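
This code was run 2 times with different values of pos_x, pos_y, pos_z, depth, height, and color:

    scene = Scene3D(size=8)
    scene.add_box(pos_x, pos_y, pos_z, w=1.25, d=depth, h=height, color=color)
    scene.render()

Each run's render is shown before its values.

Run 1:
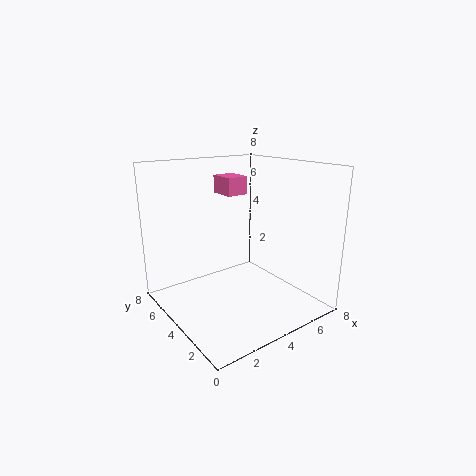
pos_x = 3.75
pos_y = 4.5
pos_z = 6.25
depth = 1.5
height = 1
color = 'hotpink'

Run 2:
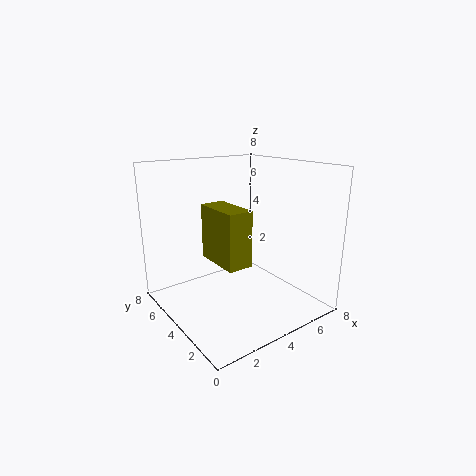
pos_x = 1.75
pos_y = 1.5
pos_z = 3.5
depth = 2.5
height = 2.75
color = 'olive'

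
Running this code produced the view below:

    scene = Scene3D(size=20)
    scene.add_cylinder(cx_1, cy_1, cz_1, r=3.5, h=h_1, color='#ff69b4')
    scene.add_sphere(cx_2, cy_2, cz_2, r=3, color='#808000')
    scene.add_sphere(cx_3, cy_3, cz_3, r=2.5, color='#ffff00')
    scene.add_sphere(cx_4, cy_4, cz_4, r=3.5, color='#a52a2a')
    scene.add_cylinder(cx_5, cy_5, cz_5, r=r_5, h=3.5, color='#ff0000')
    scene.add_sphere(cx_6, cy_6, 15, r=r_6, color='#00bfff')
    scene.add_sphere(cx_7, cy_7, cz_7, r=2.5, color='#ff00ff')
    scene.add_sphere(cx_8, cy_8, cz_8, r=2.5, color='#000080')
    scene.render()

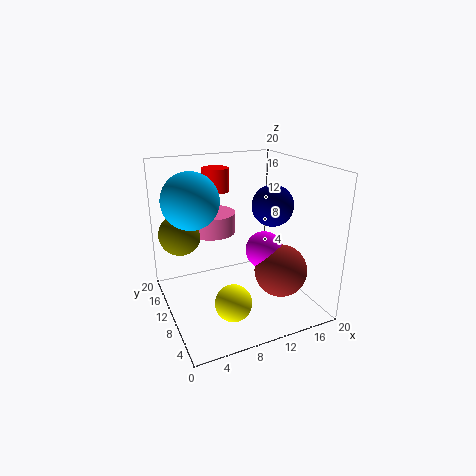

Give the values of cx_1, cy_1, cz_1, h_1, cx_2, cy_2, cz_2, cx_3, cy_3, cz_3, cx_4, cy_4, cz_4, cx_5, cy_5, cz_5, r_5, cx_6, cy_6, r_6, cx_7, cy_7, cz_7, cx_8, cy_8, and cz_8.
cx_1 = 8
cy_1 = 15
cz_1 = 9.5
h_1 = 3
cx_2 = 3
cy_2 = 14.5
cz_2 = 10
cx_3 = 7.5
cy_3 = 6
cz_3 = 2.5
cx_4 = 14
cy_4 = 5
cz_4 = 6.5
cx_5 = 9.5
cy_5 = 17
cz_5 = 15
r_5 = 2
cx_6 = 4.5
cy_6 = 13.5
r_6 = 4
cx_7 = 12.5
cy_7 = 7
cz_7 = 9
cx_8 = 12
cy_8 = 4.5
cz_8 = 16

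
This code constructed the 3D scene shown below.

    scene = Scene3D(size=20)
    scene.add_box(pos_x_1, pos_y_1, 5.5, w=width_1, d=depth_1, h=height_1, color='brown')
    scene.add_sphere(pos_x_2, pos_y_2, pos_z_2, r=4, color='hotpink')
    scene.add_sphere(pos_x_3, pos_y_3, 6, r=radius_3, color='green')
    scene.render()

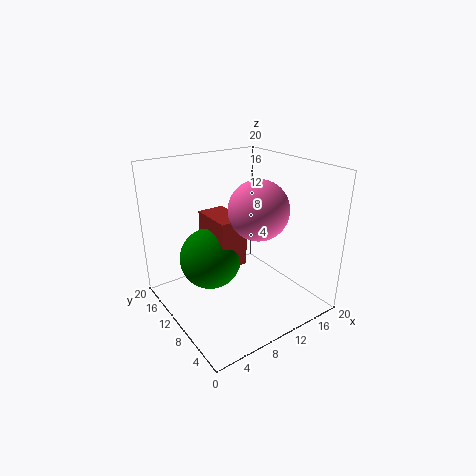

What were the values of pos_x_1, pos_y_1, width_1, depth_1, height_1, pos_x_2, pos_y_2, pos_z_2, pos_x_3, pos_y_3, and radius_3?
pos_x_1 = 7.5, pos_y_1 = 10, width_1 = 4, depth_1 = 6.5, height_1 = 7, pos_x_2 = 11.5, pos_y_2 = 7.5, pos_z_2 = 14.5, pos_x_3 = 7.5, pos_y_3 = 13.5, radius_3 = 4.5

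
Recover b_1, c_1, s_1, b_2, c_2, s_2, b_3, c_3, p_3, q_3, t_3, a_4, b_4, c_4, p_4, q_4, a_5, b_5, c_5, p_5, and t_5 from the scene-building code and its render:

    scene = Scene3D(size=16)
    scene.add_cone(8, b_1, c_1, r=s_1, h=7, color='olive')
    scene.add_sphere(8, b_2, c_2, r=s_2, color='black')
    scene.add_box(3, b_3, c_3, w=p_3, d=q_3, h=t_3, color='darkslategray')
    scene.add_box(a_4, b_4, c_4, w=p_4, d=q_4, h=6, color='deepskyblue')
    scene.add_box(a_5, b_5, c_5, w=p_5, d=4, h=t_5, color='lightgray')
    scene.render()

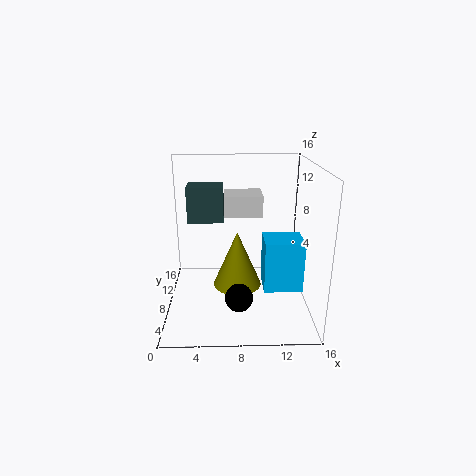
b_1 = 11; c_1 = 0.5; s_1 = 3; b_2 = 4.5; c_2 = 2.5; s_2 = 1.5; b_3 = 4.5; c_3 = 11; p_3 = 3.5; q_3 = 2.5; t_3 = 3.5; a_4 = 11; b_4 = 7; c_4 = 1.5; p_4 = 4.5; q_4 = 4; a_5 = 6.5; b_5 = 10.5; c_5 = 9.5; p_5 = 4.5; t_5 = 2.5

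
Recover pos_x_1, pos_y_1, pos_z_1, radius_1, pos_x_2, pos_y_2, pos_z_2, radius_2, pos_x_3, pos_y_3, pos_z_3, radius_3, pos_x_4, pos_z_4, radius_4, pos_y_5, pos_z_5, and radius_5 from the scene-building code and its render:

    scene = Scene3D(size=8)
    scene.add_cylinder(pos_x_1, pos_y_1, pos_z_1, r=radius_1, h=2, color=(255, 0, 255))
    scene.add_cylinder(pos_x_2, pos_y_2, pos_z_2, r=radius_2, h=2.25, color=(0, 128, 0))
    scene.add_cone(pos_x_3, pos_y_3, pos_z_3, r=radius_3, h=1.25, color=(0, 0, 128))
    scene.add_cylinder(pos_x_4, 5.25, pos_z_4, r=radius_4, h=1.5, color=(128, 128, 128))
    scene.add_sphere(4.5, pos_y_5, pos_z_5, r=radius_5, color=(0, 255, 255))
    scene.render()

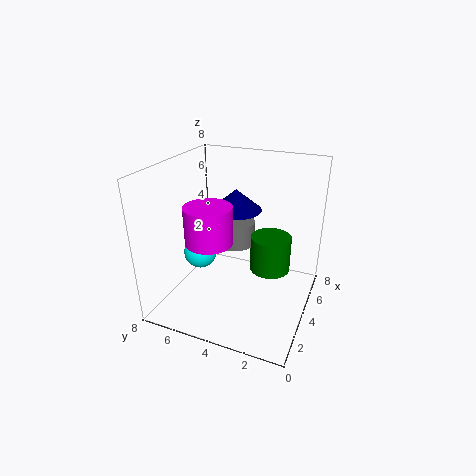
pos_x_1 = 2.5, pos_y_1 = 5, pos_z_1 = 4.25, radius_1 = 1.25, pos_x_2 = 6.25, pos_y_2 = 2.75, pos_z_2 = 1, radius_2 = 1.25, pos_x_3 = 5.5, pos_y_3 = 4.75, pos_z_3 = 5, radius_3 = 1.5, pos_x_4 = 6.5, pos_z_4 = 2.25, radius_4 = 1.25, pos_y_5 = 6.75, pos_z_5 = 2.25, radius_5 = 1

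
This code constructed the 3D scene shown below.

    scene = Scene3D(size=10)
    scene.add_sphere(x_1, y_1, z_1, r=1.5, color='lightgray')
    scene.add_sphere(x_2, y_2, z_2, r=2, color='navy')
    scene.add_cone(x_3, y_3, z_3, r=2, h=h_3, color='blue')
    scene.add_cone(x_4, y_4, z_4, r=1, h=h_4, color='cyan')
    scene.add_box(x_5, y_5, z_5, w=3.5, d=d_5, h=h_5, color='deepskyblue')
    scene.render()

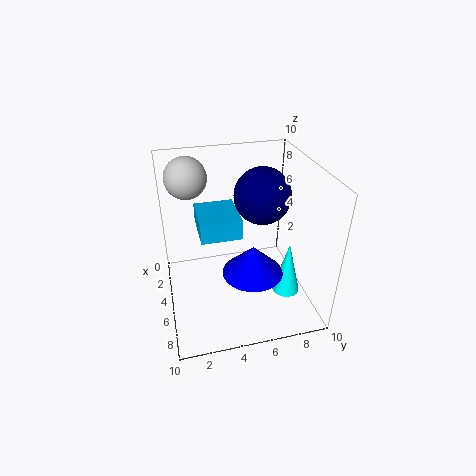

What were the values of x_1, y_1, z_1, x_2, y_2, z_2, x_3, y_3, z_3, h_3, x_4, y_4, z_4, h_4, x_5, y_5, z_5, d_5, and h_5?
x_1 = 2, y_1 = 2, z_1 = 8.5, x_2 = 4, y_2 = 7, z_2 = 7.5, x_3 = 7, y_3 = 5.5, z_3 = 3.5, h_3 = 2, x_4 = 6, y_4 = 8.5, z_4 = 0.5, h_4 = 4, x_5 = 1, y_5 = 2.5, z_5 = 4.5, d_5 = 3, h_5 = 1.5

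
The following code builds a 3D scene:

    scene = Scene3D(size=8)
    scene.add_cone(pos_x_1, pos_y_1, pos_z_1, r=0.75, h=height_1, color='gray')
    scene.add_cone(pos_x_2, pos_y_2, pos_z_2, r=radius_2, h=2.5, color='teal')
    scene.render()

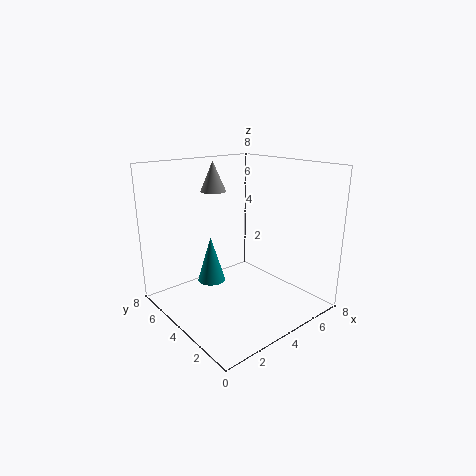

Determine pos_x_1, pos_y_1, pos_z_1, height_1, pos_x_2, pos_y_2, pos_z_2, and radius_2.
pos_x_1 = 4
pos_y_1 = 6.25
pos_z_1 = 6.25
height_1 = 1.75
pos_x_2 = 2.5
pos_y_2 = 4.5
pos_z_2 = 1.75
radius_2 = 0.75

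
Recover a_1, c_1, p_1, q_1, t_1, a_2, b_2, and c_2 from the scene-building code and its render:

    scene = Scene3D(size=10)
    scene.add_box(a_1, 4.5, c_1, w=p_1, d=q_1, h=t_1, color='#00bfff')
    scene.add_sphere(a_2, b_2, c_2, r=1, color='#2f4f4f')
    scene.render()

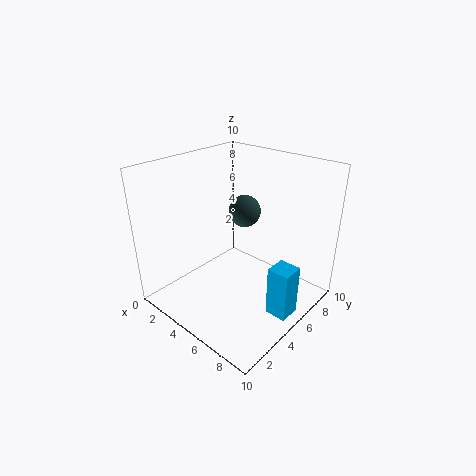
a_1 = 8, c_1 = 0.5, p_1 = 1.5, q_1 = 1.5, t_1 = 3.5, a_2 = 6, b_2 = 4.5, c_2 = 7.5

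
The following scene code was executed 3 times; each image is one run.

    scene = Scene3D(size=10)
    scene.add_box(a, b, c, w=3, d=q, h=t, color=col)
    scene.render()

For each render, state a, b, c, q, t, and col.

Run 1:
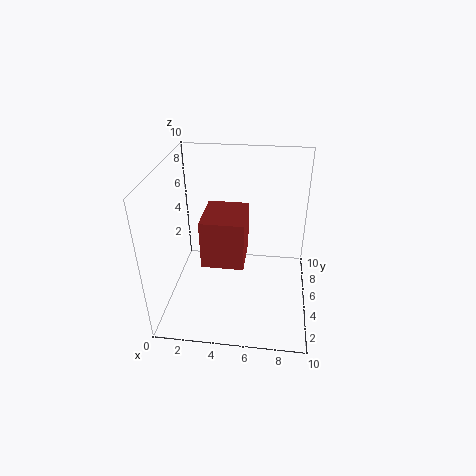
a = 2.5, b = 4, c = 3, q = 3.5, t = 3.5, col = 'brown'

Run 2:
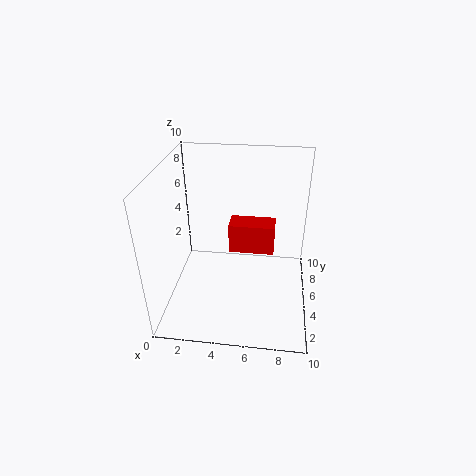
a = 4.5, b = 4, c = 4.5, q = 1.5, t = 2, col = 'red'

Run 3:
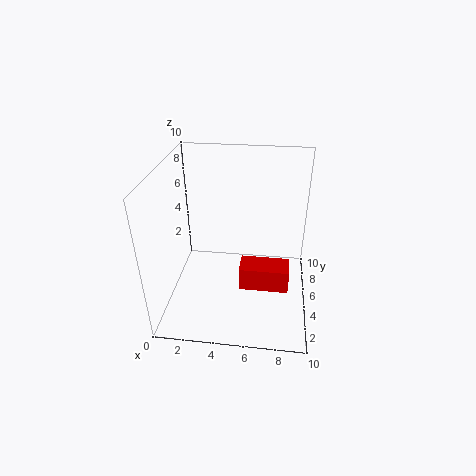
a = 5.5, b = 1.5, c = 3.5, q = 1.5, t = 1.5, col = 'red'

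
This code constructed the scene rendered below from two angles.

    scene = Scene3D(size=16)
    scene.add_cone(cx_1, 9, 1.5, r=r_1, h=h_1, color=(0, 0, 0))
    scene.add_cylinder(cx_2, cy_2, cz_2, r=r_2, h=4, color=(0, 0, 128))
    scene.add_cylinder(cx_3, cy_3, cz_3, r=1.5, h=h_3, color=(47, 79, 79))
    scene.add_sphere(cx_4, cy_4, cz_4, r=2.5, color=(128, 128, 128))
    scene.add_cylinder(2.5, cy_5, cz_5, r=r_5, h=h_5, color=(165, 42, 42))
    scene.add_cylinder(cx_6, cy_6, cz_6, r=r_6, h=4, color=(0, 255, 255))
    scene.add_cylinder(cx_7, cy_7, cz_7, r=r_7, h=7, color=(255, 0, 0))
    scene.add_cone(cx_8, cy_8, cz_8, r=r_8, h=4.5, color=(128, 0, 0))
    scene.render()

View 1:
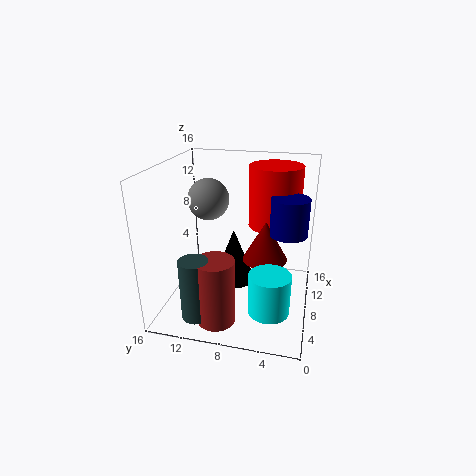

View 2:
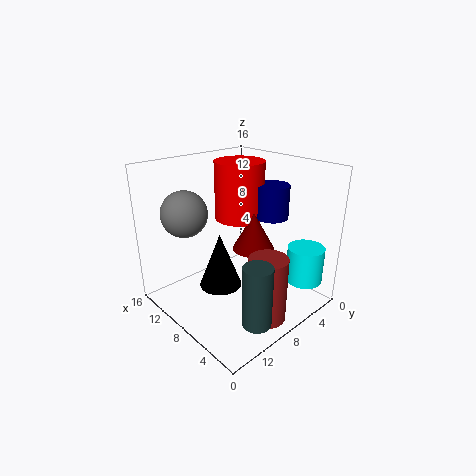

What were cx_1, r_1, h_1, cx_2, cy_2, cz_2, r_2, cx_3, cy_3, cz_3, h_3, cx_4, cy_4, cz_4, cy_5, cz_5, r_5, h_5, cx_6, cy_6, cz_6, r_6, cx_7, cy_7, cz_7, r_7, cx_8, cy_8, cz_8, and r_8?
cx_1 = 10; r_1 = 2.5; h_1 = 6.5; cx_2 = 8; cy_2 = 2.5; cz_2 = 9; r_2 = 2; cx_3 = 2; cy_3 = 11; cz_3 = 1.5; h_3 = 6.5; cx_4 = 11.5; cy_4 = 12.5; cz_4 = 11; cy_5 = 9; cz_5 = 1; r_5 = 2; h_5 = 7; cx_6 = 2; cy_6 = 3.5; cz_6 = 3.5; r_6 = 2; cx_7 = 11.5; cy_7 = 4.5; cz_7 = 8.5; r_7 = 3; cx_8 = 8.5; cy_8 = 5; cz_8 = 5.5; r_8 = 2.5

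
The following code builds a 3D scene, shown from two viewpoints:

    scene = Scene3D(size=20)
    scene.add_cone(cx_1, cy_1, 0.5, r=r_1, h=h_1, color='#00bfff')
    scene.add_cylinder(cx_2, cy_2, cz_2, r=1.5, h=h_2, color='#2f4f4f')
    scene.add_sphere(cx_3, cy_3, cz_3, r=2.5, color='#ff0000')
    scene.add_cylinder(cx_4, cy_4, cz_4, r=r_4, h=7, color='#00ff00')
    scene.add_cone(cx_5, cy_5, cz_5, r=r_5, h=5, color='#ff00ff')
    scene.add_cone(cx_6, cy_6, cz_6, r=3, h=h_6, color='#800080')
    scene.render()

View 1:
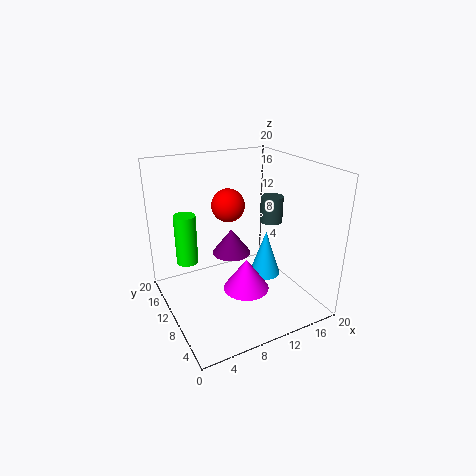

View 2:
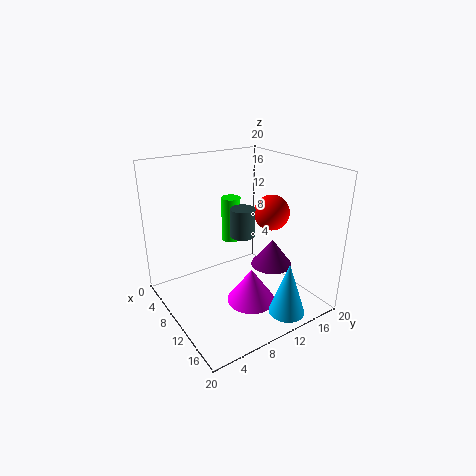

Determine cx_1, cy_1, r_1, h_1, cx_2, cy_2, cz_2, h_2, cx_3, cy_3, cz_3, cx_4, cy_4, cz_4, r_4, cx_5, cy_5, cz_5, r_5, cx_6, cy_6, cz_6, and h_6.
cx_1 = 17, cy_1 = 13.5, r_1 = 2.5, h_1 = 7.5, cx_2 = 14, cy_2 = 8, cz_2 = 12.5, h_2 = 3.5, cx_3 = 11, cy_3 = 15, cz_3 = 13, cx_4 = 3.5, cy_4 = 13, cz_4 = 6.5, r_4 = 1.5, cx_5 = 12, cy_5 = 11, cz_5 = 0.5, r_5 = 3.5, cx_6 = 11.5, cy_6 = 15, cz_6 = 5, h_6 = 4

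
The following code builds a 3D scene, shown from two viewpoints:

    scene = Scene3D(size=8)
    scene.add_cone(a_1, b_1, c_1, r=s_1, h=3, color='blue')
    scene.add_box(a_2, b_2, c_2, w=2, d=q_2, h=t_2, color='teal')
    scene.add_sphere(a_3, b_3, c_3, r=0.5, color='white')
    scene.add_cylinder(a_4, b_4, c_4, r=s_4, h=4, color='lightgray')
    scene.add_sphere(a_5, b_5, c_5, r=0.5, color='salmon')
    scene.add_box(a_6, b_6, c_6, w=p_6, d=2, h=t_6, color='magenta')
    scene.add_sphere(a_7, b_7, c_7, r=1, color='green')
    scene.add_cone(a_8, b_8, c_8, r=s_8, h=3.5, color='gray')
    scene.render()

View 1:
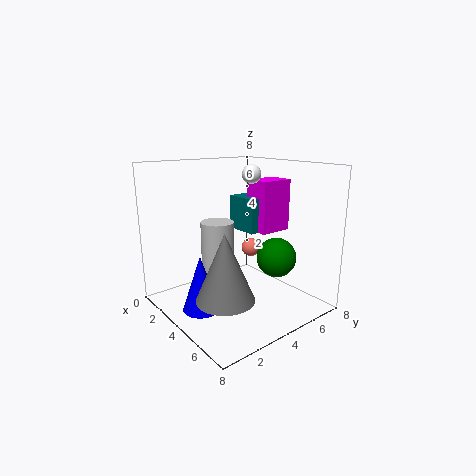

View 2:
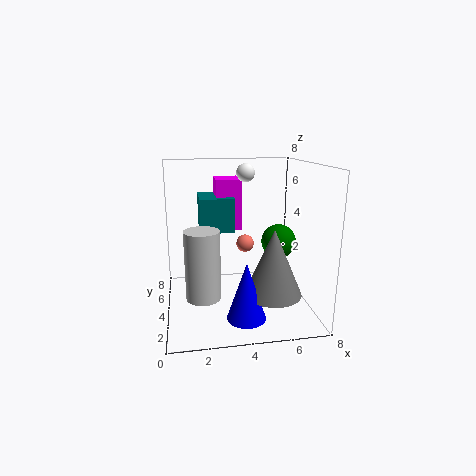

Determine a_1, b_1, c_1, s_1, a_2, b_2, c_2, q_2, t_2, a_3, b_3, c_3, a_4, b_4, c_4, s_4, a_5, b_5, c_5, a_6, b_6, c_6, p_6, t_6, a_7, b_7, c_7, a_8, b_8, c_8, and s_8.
a_1 = 4, b_1 = 1.5, c_1 = 0.5, s_1 = 1, a_2 = 2, b_2 = 5, c_2 = 4, q_2 = 2.5, t_2 = 2, a_3 = 4.5, b_3 = 4.5, c_3 = 7.5, a_4 = 2, b_4 = 4, c_4 = 0.5, s_4 = 1, a_5 = 4.5, b_5 = 4.5, c_5 = 3.5, a_6 = 3, b_6 = 5.5, c_6 = 4, p_6 = 1.5, t_6 = 3, a_7 = 6.5, b_7 = 4.5, c_7 = 3.5, a_8 = 5.5, b_8 = 2, c_8 = 1.5, s_8 = 1.5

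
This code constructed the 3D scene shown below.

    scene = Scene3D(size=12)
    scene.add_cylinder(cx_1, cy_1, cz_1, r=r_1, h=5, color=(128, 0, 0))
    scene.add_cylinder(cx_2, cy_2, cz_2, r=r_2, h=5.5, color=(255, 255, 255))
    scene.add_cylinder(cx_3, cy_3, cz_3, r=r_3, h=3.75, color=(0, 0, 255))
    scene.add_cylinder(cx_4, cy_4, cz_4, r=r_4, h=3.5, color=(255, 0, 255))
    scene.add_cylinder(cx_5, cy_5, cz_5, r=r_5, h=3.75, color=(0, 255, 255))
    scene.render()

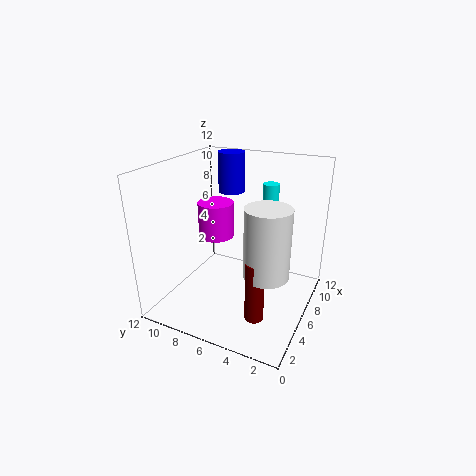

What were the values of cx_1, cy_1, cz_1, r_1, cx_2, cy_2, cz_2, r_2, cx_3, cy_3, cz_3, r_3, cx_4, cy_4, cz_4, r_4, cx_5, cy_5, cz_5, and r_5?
cx_1 = 3.25; cy_1 = 3.25; cz_1 = 0.75; r_1 = 0.75; cx_2 = 4.25; cy_2 = 2.75; cz_2 = 4.25; r_2 = 1.75; cx_3 = 10.75; cy_3 = 9; cz_3 = 8.25; r_3 = 1.25; cx_4 = 9.75; cy_4 = 10.25; cz_4 = 3.75; r_4 = 1.75; cx_5 = 10.75; cy_5 = 5; cz_5 = 5.75; r_5 = 0.75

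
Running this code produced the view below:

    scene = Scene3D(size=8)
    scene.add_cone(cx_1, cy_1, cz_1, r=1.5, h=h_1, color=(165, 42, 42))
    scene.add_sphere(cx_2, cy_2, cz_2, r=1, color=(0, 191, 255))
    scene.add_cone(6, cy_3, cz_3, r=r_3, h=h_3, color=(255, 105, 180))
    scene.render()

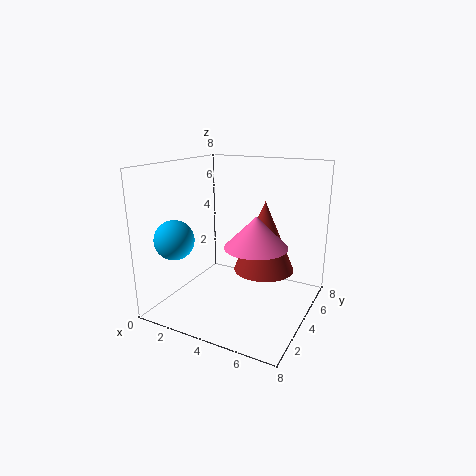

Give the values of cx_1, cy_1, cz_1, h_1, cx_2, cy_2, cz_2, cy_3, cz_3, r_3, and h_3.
cx_1 = 6, cy_1 = 3, cz_1 = 3, h_1 = 3.5, cx_2 = 2, cy_2 = 1, cz_2 = 4.5, cy_3 = 2, cz_3 = 4.5, r_3 = 1.5, h_3 = 1.5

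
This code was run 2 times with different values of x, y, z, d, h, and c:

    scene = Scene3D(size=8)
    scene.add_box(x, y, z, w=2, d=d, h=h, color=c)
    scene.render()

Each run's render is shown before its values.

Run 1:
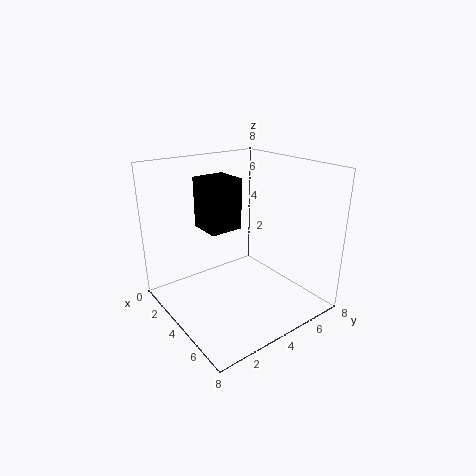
x = 1
y = 3
z = 4
d = 2
h = 3
c = 'black'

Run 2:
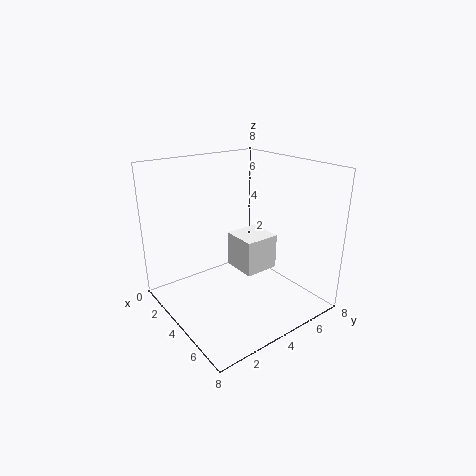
x = 3
y = 4
z = 2
d = 2
h = 2
c = 'white'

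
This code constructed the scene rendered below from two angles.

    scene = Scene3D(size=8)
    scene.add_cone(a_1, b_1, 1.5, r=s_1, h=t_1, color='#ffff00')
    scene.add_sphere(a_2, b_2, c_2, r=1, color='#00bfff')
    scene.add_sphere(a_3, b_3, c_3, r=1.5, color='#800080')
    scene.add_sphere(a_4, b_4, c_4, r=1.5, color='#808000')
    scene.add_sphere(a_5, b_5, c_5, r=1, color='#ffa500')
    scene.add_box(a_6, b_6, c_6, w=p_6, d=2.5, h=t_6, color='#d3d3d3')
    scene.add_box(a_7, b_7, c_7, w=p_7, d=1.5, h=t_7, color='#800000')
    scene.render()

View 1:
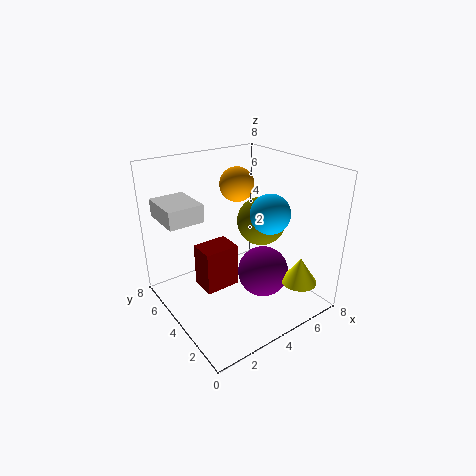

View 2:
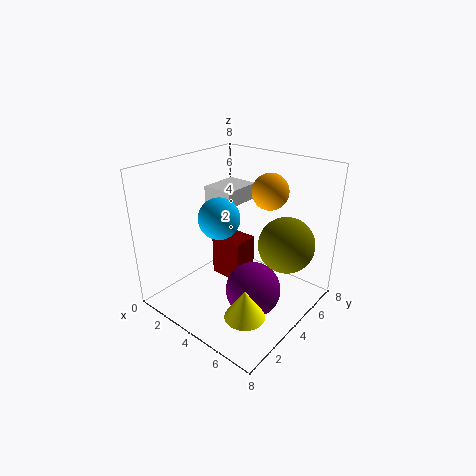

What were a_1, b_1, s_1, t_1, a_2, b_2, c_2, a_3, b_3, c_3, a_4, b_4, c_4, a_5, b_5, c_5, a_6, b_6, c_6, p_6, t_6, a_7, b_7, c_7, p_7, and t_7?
a_1 = 6.5, b_1 = 1.5, s_1 = 1, t_1 = 1.5, a_2 = 4.5, b_2 = 2, c_2 = 6, a_3 = 5.5, b_3 = 3.5, c_3 = 1.5, a_4 = 6.5, b_4 = 5, c_4 = 4, a_5 = 5, b_5 = 5.5, c_5 = 6.5, a_6 = 0.5, b_6 = 5, c_6 = 5, p_6 = 2, t_6 = 1, a_7 = 2, b_7 = 4, c_7 = 1, p_7 = 2, t_7 = 2.5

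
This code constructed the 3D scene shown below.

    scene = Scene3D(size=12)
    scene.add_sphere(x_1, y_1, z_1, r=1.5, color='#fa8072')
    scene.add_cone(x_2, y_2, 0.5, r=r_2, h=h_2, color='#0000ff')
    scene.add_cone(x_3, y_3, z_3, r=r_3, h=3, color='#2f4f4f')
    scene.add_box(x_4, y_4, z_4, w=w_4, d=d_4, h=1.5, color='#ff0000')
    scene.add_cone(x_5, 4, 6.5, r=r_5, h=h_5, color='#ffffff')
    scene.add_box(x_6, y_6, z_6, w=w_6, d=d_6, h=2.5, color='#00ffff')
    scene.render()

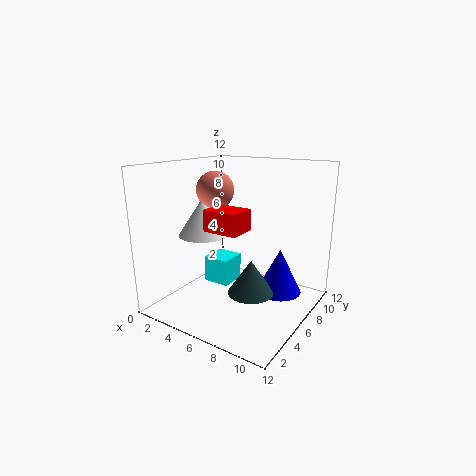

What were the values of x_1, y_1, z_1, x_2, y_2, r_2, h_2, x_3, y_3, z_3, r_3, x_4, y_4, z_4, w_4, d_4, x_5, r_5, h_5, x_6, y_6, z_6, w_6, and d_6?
x_1 = 4.5; y_1 = 5; z_1 = 10; x_2 = 8.5; y_2 = 9; r_2 = 2; h_2 = 4; x_3 = 7; y_3 = 6.5; z_3 = 1; r_3 = 2; x_4 = 6.5; y_4 = 1; z_4 = 8; w_4 = 2.5; d_4 = 2; x_5 = 4; r_5 = 2; h_5 = 3; x_6 = 1.5; y_6 = 7; z_6 = 0.5; w_6 = 2.5; d_6 = 2.5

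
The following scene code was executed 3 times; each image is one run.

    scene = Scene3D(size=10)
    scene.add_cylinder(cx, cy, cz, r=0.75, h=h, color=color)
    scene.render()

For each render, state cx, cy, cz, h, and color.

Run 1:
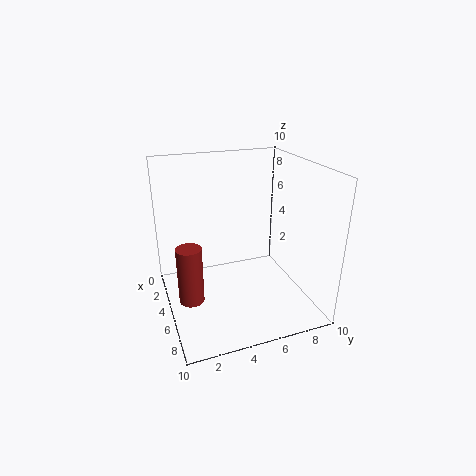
cx = 7.75
cy = 1
cz = 2.75
h = 3.5
color = 'brown'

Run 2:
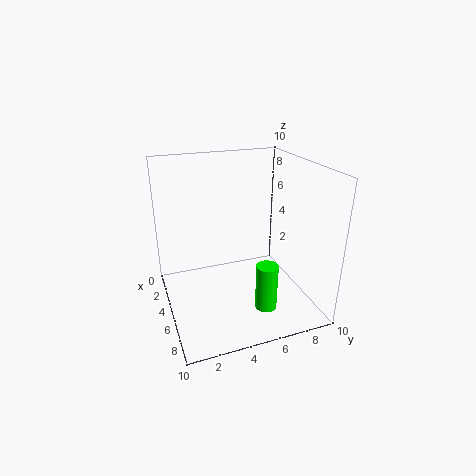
cx = 7.25
cy = 6.25
cz = 0.5
h = 3.25
color = 'lime'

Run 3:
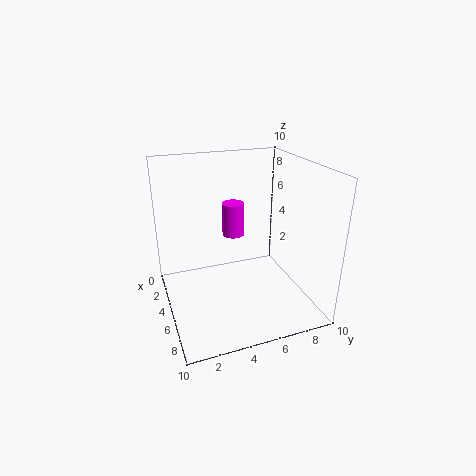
cx = 4.75
cy = 4.75
cz = 5.25
h = 2.25
color = 'magenta'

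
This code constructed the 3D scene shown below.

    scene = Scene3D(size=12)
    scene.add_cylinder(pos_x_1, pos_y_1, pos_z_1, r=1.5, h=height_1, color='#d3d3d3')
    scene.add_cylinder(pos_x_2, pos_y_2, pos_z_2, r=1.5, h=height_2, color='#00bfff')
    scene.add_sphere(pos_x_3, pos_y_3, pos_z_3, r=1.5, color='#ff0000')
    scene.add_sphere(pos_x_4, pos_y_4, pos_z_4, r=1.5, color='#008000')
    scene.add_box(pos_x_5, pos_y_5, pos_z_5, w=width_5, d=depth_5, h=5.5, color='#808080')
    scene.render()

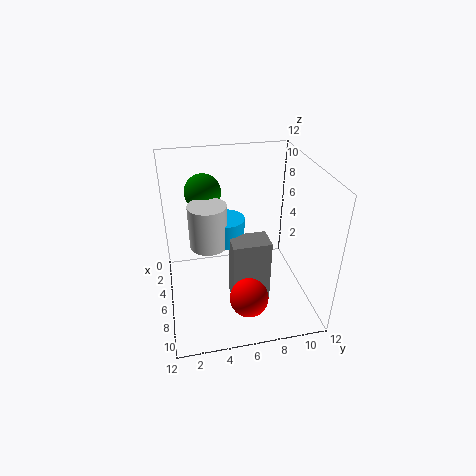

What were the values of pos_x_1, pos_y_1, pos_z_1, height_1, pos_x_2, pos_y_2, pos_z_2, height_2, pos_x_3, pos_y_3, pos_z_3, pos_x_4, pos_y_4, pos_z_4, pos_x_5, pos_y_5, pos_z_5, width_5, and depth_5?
pos_x_1 = 6.5, pos_y_1 = 3.5, pos_z_1 = 6, height_1 = 3.5, pos_x_2 = 6, pos_y_2 = 5, pos_z_2 = 6, height_2 = 2, pos_x_3 = 10, pos_y_3 = 6, pos_z_3 = 3, pos_x_4 = 4, pos_y_4 = 3.5, pos_z_4 = 9.5, pos_x_5 = 7, pos_y_5 = 5, pos_z_5 = 1.5, width_5 = 2, depth_5 = 3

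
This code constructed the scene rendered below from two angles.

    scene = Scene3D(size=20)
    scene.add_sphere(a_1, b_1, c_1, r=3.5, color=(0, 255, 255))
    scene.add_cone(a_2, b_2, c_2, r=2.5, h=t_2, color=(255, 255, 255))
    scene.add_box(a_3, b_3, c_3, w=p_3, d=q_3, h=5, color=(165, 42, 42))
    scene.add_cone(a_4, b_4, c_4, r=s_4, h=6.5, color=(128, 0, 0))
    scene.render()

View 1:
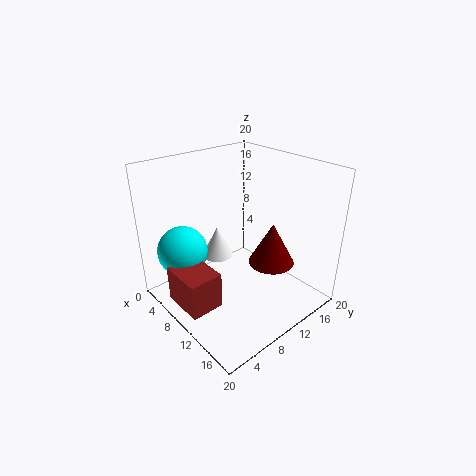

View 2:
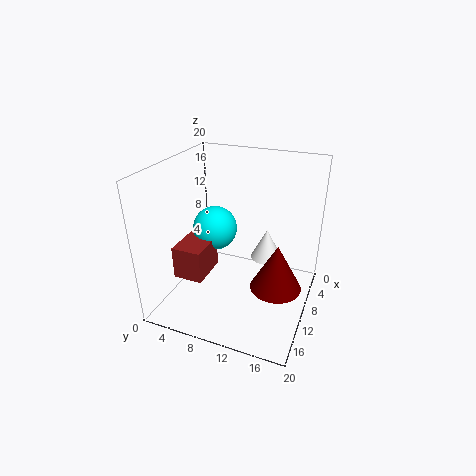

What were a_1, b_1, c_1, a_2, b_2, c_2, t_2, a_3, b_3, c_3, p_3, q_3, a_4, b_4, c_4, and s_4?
a_1 = 5; b_1 = 4; c_1 = 8; a_2 = 2.5; b_2 = 12; c_2 = 3; t_2 = 5; a_3 = 6.5; b_3 = 0.5; c_3 = 2.5; p_3 = 6; q_3 = 4.5; a_4 = 11; b_4 = 16; c_4 = 4; s_4 = 3.5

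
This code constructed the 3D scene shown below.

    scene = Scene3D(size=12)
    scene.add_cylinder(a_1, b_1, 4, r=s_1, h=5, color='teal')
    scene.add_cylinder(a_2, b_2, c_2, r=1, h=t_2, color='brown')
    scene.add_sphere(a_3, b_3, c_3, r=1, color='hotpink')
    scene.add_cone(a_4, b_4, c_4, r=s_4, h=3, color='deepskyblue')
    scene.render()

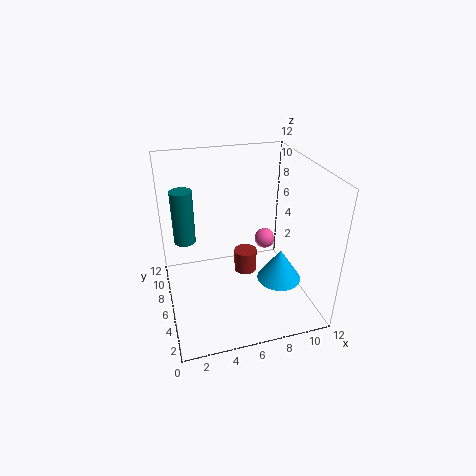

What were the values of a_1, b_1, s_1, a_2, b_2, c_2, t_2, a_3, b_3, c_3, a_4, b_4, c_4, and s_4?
a_1 = 2; b_1 = 10; s_1 = 1; a_2 = 7; b_2 = 7; c_2 = 2; t_2 = 2; a_3 = 10; b_3 = 10; c_3 = 3; a_4 = 10; b_4 = 6; c_4 = 1; s_4 = 2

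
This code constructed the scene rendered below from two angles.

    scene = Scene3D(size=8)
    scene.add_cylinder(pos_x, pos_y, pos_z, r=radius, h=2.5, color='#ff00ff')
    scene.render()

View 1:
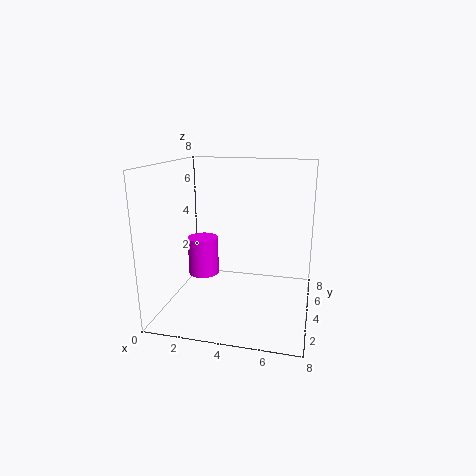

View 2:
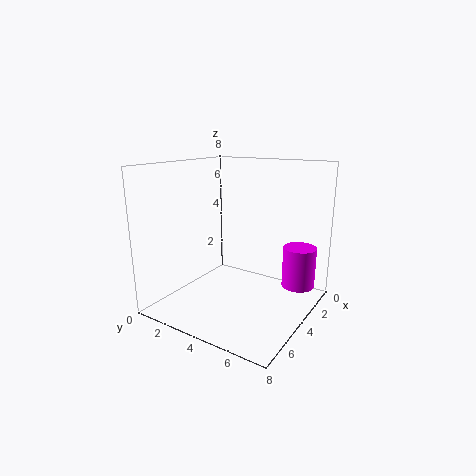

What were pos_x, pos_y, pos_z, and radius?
pos_x = 1; pos_y = 6.5; pos_z = 0.5; radius = 1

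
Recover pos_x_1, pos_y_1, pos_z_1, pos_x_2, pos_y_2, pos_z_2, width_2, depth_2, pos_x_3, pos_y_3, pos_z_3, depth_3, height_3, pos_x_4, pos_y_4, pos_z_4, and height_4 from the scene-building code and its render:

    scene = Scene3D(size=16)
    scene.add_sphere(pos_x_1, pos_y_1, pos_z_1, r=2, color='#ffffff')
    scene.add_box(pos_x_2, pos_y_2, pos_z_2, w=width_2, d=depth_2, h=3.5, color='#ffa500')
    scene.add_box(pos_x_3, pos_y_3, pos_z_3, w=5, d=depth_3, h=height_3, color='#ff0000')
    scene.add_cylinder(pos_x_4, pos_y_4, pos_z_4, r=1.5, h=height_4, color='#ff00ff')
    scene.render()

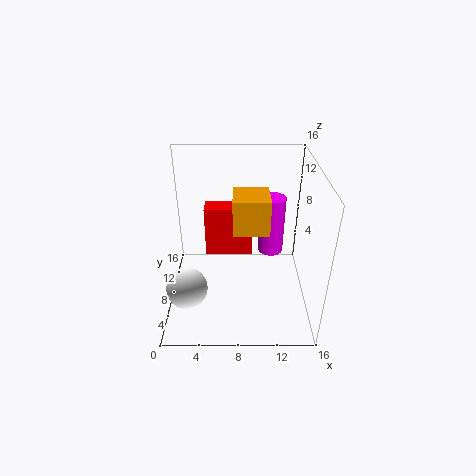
pos_x_1 = 3
pos_y_1 = 2
pos_z_1 = 6
pos_x_2 = 7.5
pos_y_2 = 3.5
pos_z_2 = 11
width_2 = 3.5
depth_2 = 3.5
pos_x_3 = 4.5
pos_y_3 = 7
pos_z_3 = 6.5
depth_3 = 2
height_3 = 5.5
pos_x_4 = 12
pos_y_4 = 11
pos_z_4 = 4.5
height_4 = 7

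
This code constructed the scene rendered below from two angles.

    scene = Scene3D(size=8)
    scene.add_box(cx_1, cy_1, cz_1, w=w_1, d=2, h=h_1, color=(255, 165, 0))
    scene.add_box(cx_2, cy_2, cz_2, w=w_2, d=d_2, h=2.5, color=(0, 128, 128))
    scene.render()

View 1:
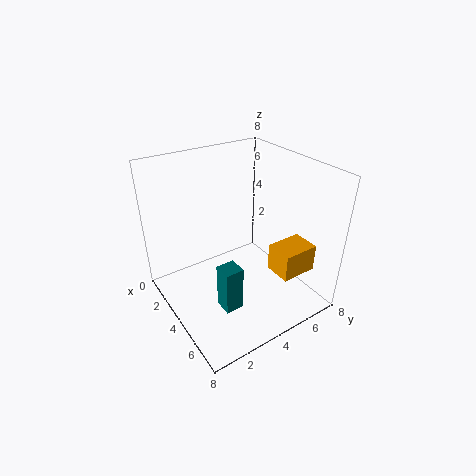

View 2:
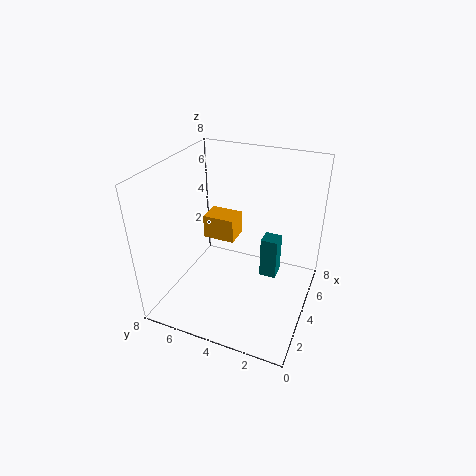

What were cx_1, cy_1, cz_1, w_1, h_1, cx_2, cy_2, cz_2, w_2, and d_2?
cx_1 = 5.5, cy_1 = 5, cz_1 = 2.5, w_1 = 1.5, h_1 = 1.5, cx_2 = 5, cy_2 = 2, cz_2 = 1, w_2 = 1, d_2 = 1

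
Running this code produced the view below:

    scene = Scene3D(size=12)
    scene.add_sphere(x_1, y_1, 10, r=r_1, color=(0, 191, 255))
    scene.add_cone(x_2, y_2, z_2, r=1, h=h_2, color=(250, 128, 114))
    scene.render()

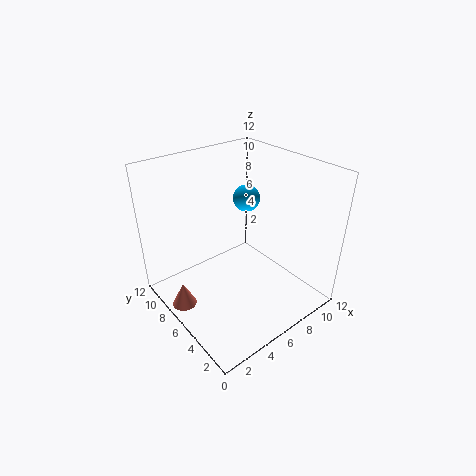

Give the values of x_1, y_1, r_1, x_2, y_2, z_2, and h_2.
x_1 = 6
y_1 = 5
r_1 = 1
x_2 = 1
y_2 = 7
z_2 = 1
h_2 = 2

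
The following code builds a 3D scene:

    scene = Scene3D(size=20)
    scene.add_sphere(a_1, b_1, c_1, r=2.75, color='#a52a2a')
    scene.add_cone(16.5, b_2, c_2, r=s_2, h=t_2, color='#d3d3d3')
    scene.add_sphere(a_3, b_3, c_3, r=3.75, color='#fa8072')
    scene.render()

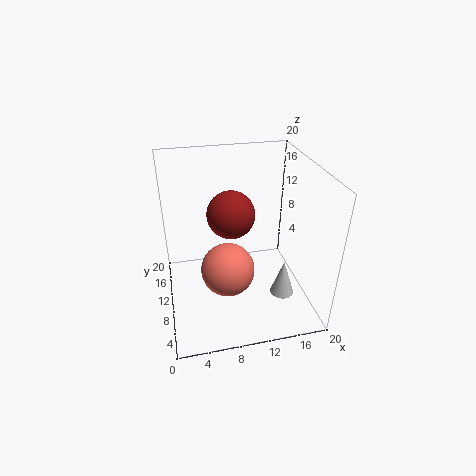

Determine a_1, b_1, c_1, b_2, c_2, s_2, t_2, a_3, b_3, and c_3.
a_1 = 8
b_1 = 5
c_1 = 16.5
b_2 = 8.25
c_2 = 0.5
s_2 = 1.75
t_2 = 5.5
a_3 = 8.25
b_3 = 8.75
c_3 = 5.75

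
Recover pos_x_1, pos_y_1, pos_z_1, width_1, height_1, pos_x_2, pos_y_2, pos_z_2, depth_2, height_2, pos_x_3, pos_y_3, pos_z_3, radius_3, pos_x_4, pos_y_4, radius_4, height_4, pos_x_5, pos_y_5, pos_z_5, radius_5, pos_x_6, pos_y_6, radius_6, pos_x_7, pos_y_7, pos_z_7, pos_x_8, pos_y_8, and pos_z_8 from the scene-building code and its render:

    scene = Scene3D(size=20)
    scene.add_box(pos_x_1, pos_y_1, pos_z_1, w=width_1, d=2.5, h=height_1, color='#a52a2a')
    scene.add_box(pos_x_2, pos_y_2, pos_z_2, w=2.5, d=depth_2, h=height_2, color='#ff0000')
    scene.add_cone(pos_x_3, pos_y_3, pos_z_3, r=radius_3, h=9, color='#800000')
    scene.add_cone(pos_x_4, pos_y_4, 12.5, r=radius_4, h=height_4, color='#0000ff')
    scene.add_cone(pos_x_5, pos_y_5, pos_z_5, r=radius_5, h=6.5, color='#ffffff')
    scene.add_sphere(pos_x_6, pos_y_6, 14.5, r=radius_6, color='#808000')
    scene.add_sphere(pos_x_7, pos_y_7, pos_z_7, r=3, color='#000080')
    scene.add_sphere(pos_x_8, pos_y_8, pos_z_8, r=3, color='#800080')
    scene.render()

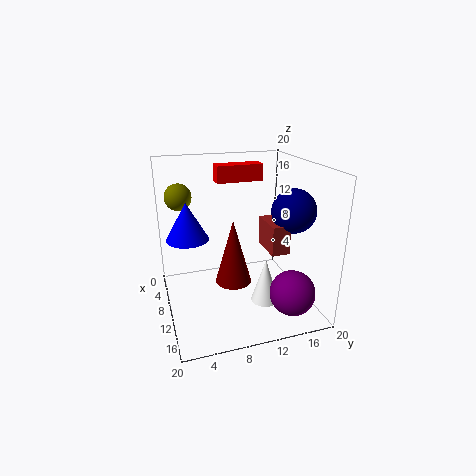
pos_x_1 = 9; pos_y_1 = 13.5; pos_z_1 = 8.5; width_1 = 5; height_1 = 4; pos_x_2 = 2.5; pos_y_2 = 8.5; pos_z_2 = 16.5; depth_2 = 7; height_2 = 2.5; pos_x_3 = 11; pos_y_3 = 9; pos_z_3 = 4; radius_3 = 2.5; pos_x_4 = 14; pos_y_4 = 2.5; radius_4 = 2.5; height_4 = 4.5; pos_x_5 = 12; pos_y_5 = 13.5; pos_z_5 = 0.5; radius_5 = 2; pos_x_6 = 3; pos_y_6 = 3; radius_6 = 2; pos_x_7 = 12.5; pos_y_7 = 17; pos_z_7 = 14; pos_x_8 = 16.5; pos_y_8 = 15.5; pos_z_8 = 4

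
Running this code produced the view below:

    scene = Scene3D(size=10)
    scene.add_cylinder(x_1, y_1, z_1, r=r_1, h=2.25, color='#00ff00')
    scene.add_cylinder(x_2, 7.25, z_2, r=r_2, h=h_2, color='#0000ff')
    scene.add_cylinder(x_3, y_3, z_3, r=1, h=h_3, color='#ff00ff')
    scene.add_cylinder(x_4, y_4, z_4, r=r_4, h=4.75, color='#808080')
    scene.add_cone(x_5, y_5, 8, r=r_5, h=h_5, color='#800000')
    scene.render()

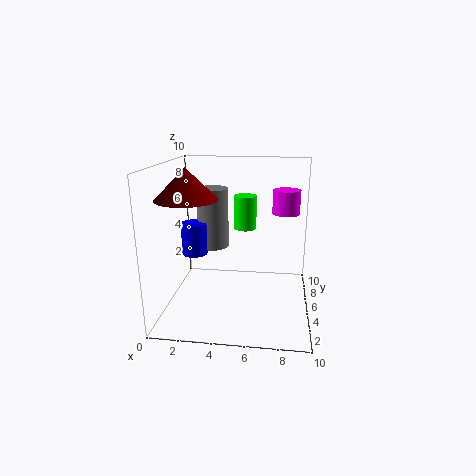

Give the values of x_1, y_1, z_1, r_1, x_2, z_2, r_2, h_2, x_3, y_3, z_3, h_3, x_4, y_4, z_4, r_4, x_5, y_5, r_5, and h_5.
x_1 = 5.5
y_1 = 5
z_1 = 5.75
r_1 = 0.75
x_2 = 1.25
z_2 = 2.75
r_2 = 1
h_2 = 2.5
x_3 = 8.25
y_3 = 7.25
z_3 = 6.25
h_3 = 1.75
x_4 = 2.5
y_4 = 8.5
z_4 = 3
r_4 = 1.25
x_5 = 2
y_5 = 3.25
r_5 = 2
h_5 = 2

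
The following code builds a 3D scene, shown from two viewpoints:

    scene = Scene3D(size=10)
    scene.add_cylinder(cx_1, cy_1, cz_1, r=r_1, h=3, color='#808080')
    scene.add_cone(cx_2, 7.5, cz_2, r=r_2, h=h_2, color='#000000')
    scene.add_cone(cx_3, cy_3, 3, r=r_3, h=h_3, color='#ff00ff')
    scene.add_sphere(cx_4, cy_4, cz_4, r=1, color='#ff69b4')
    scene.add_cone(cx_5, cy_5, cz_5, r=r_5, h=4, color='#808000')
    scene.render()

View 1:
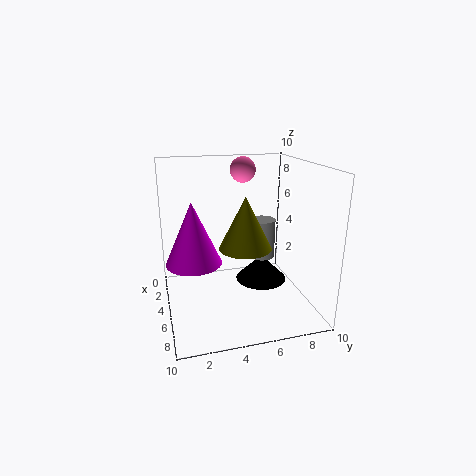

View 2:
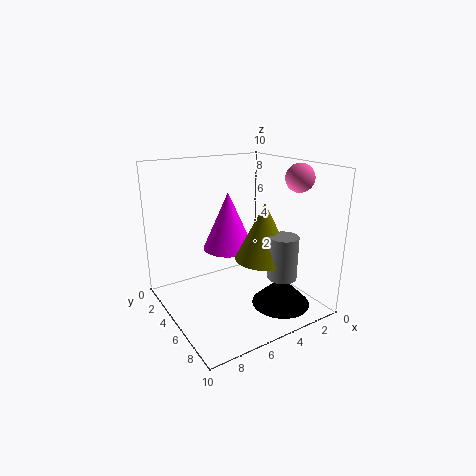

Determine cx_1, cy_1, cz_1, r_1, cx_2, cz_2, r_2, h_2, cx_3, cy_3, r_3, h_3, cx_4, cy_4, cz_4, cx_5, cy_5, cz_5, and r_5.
cx_1 = 3, cy_1 = 7.5, cz_1 = 2.5, r_1 = 1, cx_2 = 3, cz_2 = 0.5, r_2 = 2, h_2 = 2, cx_3 = 4, cy_3 = 2, r_3 = 2, h_3 = 4.5, cx_4 = 1, cy_4 = 6.5, cz_4 = 9, cx_5 = 3.5, cy_5 = 6, cz_5 = 3.5, r_5 = 2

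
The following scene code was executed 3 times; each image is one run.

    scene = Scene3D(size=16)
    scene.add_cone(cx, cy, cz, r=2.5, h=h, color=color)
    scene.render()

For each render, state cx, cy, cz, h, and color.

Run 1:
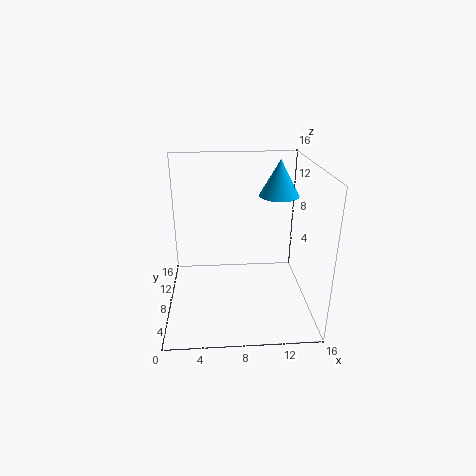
cx = 13.5
cy = 13.5
cz = 11
h = 4.5
color = 'deepskyblue'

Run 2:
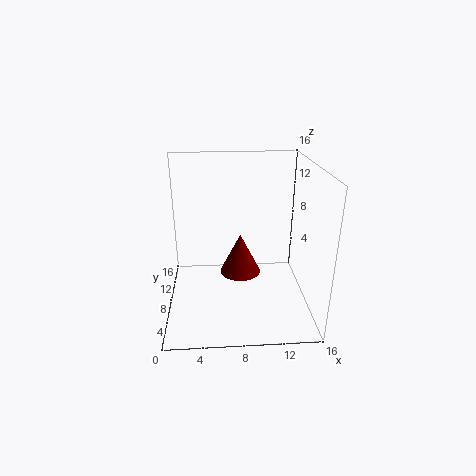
cx = 8.5
cy = 11
cz = 2
h = 5
color = 'maroon'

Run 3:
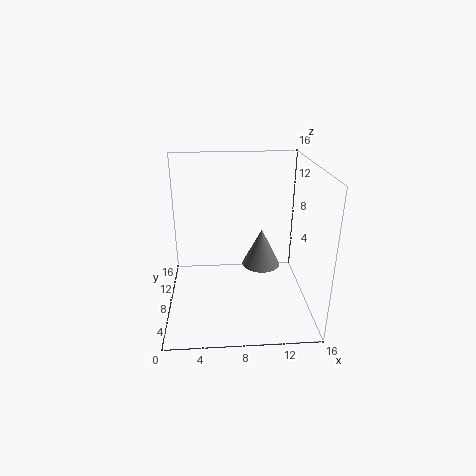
cx = 11.5
cy = 13.5
cz = 1.5
h = 5
color = 'gray'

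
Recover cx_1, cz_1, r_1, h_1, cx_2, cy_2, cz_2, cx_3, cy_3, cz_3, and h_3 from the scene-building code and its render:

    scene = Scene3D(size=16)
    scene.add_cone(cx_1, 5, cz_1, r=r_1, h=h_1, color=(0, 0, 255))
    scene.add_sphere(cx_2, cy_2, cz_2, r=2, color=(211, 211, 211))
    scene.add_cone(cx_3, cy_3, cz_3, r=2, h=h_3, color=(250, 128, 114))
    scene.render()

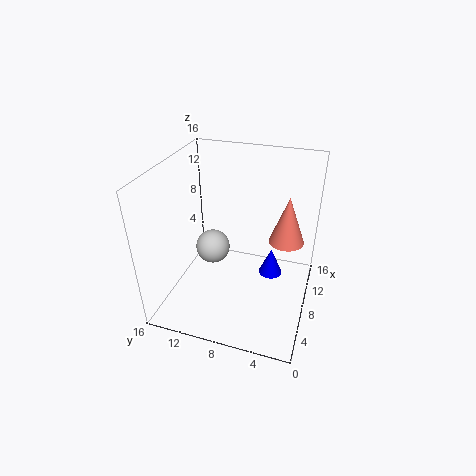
cx_1 = 12.5; cz_1 = 0.5; r_1 = 1.5; h_1 = 3.5; cx_2 = 9; cy_2 = 11.5; cz_2 = 5.5; cx_3 = 10.5; cy_3 = 3; cz_3 = 7; h_3 = 5.5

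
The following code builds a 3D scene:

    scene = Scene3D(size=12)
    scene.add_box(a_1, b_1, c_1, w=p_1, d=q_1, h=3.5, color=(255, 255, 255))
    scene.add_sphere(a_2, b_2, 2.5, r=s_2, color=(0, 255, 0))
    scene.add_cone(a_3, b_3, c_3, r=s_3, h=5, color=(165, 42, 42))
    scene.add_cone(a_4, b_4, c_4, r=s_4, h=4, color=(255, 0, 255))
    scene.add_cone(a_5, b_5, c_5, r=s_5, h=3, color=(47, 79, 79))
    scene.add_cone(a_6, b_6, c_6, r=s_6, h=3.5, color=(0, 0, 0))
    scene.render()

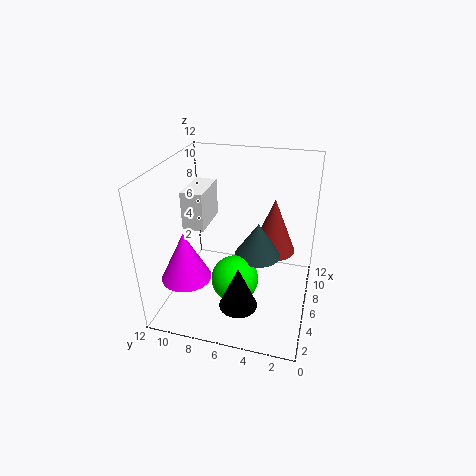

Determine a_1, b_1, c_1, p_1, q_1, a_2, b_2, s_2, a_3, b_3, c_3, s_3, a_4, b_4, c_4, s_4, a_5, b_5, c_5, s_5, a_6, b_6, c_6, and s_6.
a_1 = 7
b_1 = 9.5
c_1 = 5.5
p_1 = 4
q_1 = 2
a_2 = 5
b_2 = 6
s_2 = 2
a_3 = 9
b_3 = 3.5
c_3 = 3.5
s_3 = 2
a_4 = 3
b_4 = 9.5
c_4 = 3.5
s_4 = 2
a_5 = 7
b_5 = 4.5
c_5 = 4
s_5 = 2
a_6 = 2.5
b_6 = 5
c_6 = 2
s_6 = 1.5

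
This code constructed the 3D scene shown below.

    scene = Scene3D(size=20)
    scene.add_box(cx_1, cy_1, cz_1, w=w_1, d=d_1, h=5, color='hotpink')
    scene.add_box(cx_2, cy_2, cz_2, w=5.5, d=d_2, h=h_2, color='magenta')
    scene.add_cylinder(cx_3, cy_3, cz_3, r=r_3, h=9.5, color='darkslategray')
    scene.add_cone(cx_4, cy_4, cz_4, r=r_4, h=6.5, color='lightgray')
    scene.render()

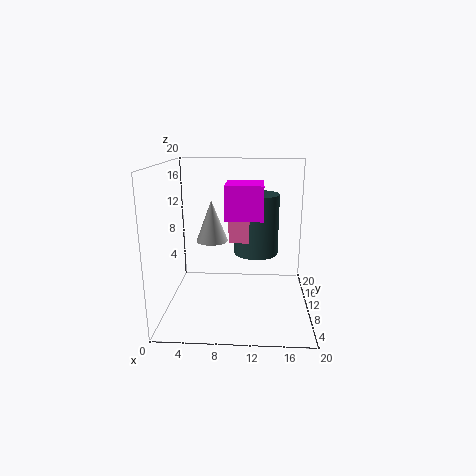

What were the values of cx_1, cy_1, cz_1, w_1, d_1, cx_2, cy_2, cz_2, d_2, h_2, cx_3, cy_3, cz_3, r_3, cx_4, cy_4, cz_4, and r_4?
cx_1 = 8.5; cy_1 = 12; cz_1 = 8.5; w_1 = 3; d_1 = 5; cx_2 = 8; cy_2 = 11; cz_2 = 12; d_2 = 6.5; h_2 = 5; cx_3 = 12.5; cy_3 = 16.5; cz_3 = 5.5; r_3 = 3.5; cx_4 = 5.5; cy_4 = 16; cz_4 = 7.5; r_4 = 2.5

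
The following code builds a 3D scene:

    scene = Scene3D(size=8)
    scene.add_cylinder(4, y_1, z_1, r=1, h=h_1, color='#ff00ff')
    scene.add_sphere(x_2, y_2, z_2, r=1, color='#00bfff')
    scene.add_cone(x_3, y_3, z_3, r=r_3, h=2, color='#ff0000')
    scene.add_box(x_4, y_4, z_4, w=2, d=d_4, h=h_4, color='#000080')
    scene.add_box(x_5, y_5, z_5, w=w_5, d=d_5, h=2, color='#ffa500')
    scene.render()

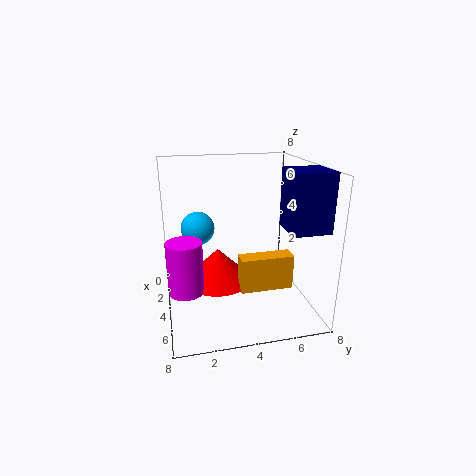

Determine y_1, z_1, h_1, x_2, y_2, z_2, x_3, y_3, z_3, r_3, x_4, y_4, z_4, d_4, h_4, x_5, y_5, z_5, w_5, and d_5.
y_1 = 1, z_1 = 1, h_1 = 3, x_2 = 2, y_2 = 2, z_2 = 4, x_3 = 3, y_3 = 3, z_3 = 1, r_3 = 2, x_4 = 5, y_4 = 6, z_4 = 5, d_4 = 2, h_4 = 3, x_5 = 4, y_5 = 4, z_5 = 1, w_5 = 1, d_5 = 3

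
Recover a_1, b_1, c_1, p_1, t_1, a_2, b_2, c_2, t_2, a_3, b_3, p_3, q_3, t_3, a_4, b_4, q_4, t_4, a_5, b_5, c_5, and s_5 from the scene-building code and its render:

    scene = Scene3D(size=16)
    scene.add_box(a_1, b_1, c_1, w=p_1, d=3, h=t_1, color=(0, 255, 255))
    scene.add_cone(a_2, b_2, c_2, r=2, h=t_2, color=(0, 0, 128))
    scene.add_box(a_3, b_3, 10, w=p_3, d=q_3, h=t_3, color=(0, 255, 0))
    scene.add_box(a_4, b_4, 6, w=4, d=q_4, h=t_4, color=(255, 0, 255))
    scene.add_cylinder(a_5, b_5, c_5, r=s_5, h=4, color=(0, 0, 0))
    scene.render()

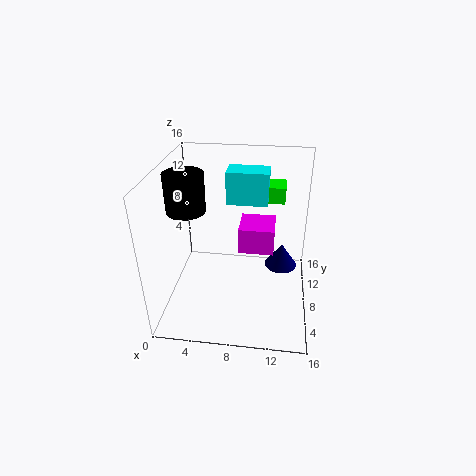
a_1 = 6
b_1 = 12
c_1 = 10
p_1 = 5
t_1 = 4
a_2 = 13
b_2 = 12
c_2 = 2
t_2 = 3
a_3 = 9
b_3 = 13
p_3 = 4
q_3 = 3
t_3 = 2
a_4 = 8
b_4 = 8
q_4 = 4
t_4 = 3
a_5 = 3
b_5 = 6
c_5 = 12
s_5 = 2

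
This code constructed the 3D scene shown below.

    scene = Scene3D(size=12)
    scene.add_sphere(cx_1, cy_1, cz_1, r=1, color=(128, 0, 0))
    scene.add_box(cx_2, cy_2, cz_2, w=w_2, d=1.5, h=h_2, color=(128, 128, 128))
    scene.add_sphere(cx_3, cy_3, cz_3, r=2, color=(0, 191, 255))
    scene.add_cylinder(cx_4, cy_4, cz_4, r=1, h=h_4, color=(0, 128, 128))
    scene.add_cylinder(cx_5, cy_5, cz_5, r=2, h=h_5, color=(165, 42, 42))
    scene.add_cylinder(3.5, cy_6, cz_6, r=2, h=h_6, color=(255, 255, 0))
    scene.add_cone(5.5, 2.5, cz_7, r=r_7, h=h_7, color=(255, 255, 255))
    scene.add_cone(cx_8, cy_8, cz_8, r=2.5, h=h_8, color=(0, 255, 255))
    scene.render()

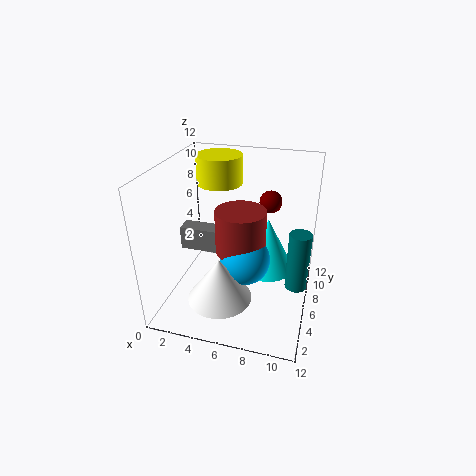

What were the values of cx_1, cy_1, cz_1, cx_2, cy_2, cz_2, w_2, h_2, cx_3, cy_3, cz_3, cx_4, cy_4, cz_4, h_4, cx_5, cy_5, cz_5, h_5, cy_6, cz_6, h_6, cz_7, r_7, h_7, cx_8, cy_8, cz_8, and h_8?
cx_1 = 8, cy_1 = 9.5, cz_1 = 8, cx_2 = 1, cy_2 = 5.5, cz_2 = 4.5, w_2 = 4, h_2 = 2, cx_3 = 7, cy_3 = 4.5, cz_3 = 5, cx_4 = 11, cy_4 = 8, cz_4 = 0.5, h_4 = 5.5, cx_5 = 6.5, cy_5 = 5, cz_5 = 5.5, h_5 = 3.5, cy_6 = 9, cz_6 = 9.5, h_6 = 2.5, cz_7 = 2.5, r_7 = 2.5, h_7 = 3.5, cx_8 = 8, cy_8 = 9, cz_8 = 1.5, h_8 = 5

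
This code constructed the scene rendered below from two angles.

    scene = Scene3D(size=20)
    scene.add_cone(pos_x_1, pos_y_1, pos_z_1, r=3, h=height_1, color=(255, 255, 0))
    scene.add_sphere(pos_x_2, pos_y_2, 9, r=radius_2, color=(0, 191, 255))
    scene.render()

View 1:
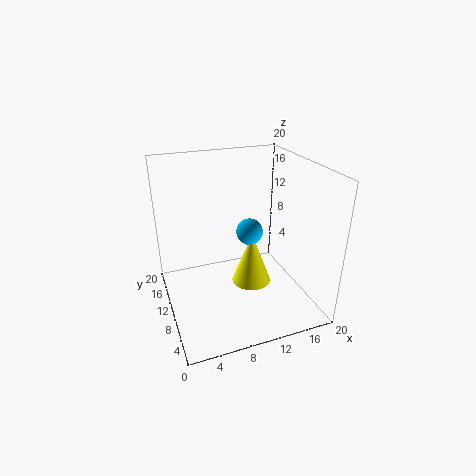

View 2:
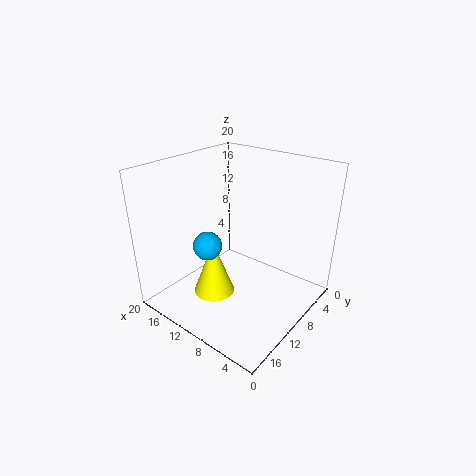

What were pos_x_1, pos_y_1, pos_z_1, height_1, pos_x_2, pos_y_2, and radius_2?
pos_x_1 = 13
pos_y_1 = 12
pos_z_1 = 1
height_1 = 8
pos_x_2 = 13
pos_y_2 = 13
radius_2 = 2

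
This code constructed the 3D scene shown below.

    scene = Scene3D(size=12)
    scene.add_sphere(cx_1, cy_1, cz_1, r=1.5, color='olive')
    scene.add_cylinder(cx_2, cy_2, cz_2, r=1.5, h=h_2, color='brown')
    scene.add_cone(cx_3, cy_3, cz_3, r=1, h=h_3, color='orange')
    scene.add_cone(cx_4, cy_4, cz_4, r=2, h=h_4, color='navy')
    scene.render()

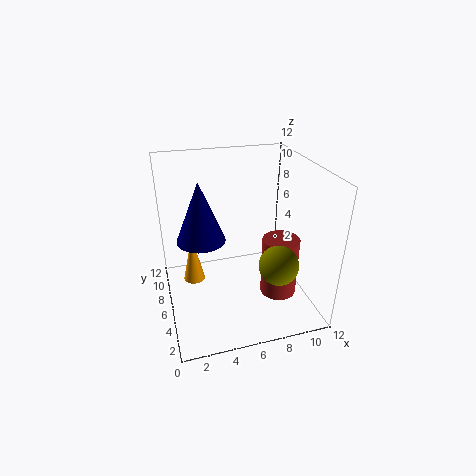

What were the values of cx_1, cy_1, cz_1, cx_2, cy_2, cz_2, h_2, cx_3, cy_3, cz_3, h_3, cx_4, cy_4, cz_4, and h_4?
cx_1 = 8, cy_1 = 2, cz_1 = 5.5, cx_2 = 9, cy_2 = 4, cz_2 = 1.5, h_2 = 5, cx_3 = 2.5, cy_3 = 9, cz_3 = 0.5, h_3 = 4.5, cx_4 = 3, cy_4 = 6.5, cz_4 = 6, h_4 = 5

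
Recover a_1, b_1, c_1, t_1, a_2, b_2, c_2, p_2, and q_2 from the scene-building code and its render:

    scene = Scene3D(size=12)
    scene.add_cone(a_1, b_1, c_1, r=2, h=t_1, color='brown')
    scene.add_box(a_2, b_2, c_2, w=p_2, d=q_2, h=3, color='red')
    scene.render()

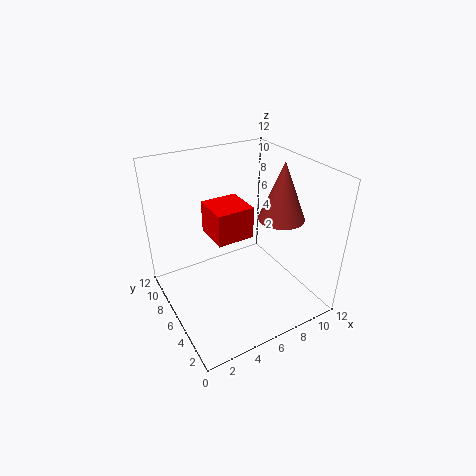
a_1 = 10, b_1 = 5.5, c_1 = 7, t_1 = 5, a_2 = 5, b_2 = 7.5, c_2 = 4.5, p_2 = 3.5, q_2 = 3.5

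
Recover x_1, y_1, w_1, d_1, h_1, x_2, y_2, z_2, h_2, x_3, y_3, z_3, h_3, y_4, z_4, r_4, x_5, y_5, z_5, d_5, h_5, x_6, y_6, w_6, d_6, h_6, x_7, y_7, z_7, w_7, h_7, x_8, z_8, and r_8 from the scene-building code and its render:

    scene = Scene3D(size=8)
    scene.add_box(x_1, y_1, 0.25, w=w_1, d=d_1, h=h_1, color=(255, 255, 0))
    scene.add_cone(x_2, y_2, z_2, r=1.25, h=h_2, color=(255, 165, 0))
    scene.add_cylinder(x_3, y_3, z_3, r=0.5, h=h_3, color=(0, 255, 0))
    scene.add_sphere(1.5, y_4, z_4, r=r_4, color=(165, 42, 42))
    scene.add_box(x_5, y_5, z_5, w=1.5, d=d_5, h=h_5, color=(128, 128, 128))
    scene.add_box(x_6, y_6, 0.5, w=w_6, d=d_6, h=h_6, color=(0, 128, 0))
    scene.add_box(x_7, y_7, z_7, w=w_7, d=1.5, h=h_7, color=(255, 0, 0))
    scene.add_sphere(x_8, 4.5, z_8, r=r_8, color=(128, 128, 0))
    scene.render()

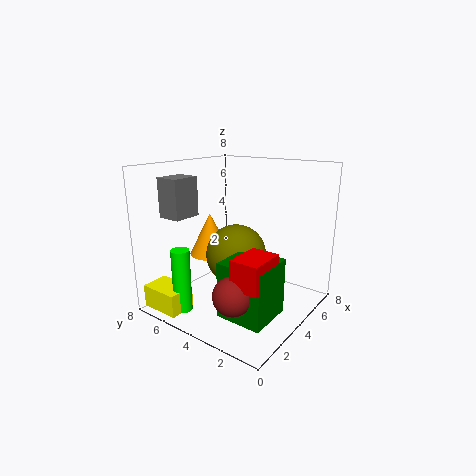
x_1 = 0.25; y_1 = 5.5; w_1 = 1.5; d_1 = 2.25; h_1 = 1.25; x_2 = 4.25; y_2 = 6.25; z_2 = 2.5; h_2 = 2.5; x_3 = 1.25; y_3 = 5.75; z_3 = 0.25; h_3 = 3.5; y_4 = 2.5; z_4 = 2; r_4 = 1; x_5 = 0.75; y_5 = 5.25; z_5 = 5.5; d_5 = 1.25; h_5 = 2; x_6 = 1.5; y_6 = 1; w_6 = 2.5; d_6 = 2.5; h_6 = 3; x_7 = 1.25; y_7 = 1; z_7 = 2.5; w_7 = 2; h_7 = 1.5; x_8 = 4.5; z_8 = 2.75; r_8 = 1.75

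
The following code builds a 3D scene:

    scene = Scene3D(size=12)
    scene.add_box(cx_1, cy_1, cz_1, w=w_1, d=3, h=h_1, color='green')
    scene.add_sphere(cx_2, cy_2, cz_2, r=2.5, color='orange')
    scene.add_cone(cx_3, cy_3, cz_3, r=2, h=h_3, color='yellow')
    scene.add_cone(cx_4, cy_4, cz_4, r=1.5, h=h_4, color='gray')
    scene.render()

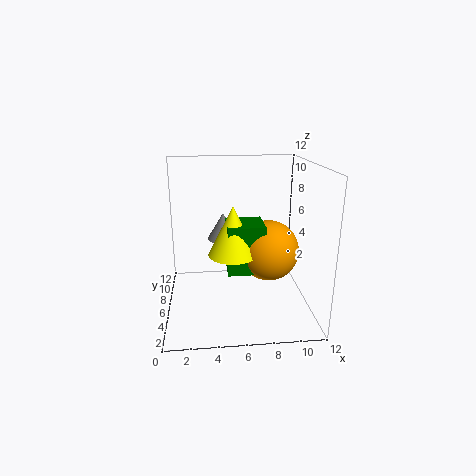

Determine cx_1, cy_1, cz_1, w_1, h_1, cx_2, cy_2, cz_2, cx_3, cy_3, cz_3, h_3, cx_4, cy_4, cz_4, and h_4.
cx_1 = 5, cy_1 = 4, cz_1 = 3.5, w_1 = 3, h_1 = 4, cx_2 = 8.5, cy_2 = 5.5, cz_2 = 5, cx_3 = 5.5, cy_3 = 5, cz_3 = 5, h_3 = 4, cx_4 = 5, cy_4 = 10, cz_4 = 4.5, h_4 = 2.5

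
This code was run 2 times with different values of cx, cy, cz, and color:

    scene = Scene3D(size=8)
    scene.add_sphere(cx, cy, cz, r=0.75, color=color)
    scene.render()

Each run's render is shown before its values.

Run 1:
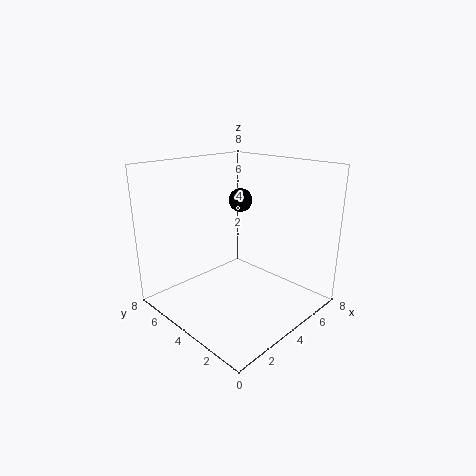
cx = 6.5
cy = 6.25
cz = 5.25
color = 'black'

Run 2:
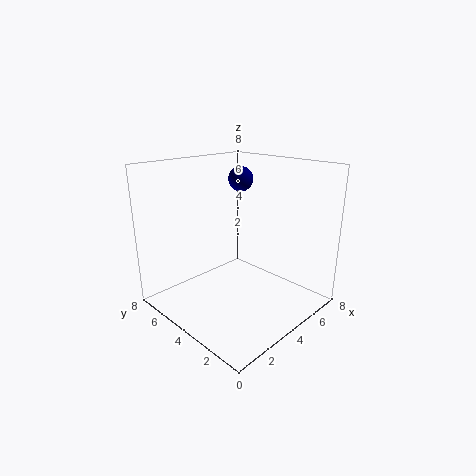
cx = 6
cy = 5.75
cz = 6.75
color = 'navy'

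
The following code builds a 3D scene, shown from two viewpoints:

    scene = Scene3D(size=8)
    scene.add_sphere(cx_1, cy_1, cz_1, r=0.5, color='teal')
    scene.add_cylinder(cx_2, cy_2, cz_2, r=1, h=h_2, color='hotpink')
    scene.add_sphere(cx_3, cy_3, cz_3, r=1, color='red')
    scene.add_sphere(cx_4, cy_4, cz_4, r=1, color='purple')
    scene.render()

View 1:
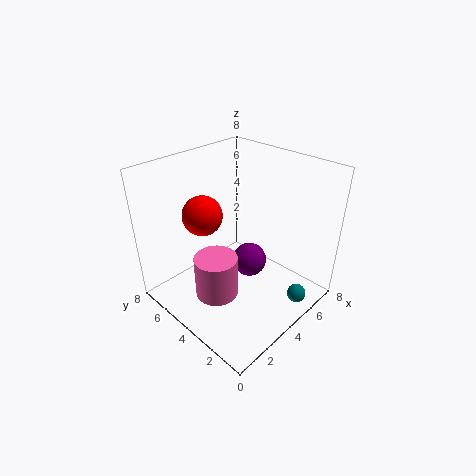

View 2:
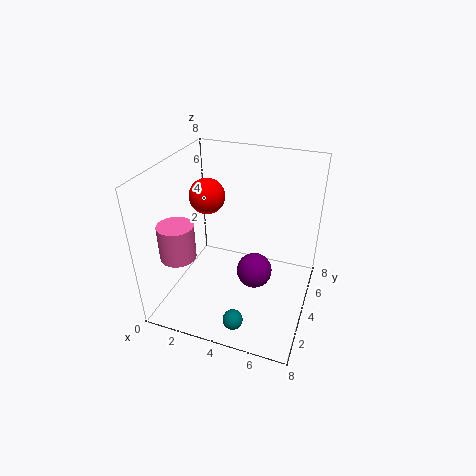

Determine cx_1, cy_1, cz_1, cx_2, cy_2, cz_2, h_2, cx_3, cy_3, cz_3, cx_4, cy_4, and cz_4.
cx_1 = 5; cy_1 = 0.5; cz_1 = 1.5; cx_2 = 1; cy_2 = 2.5; cz_2 = 3; h_2 = 2; cx_3 = 2; cy_3 = 4.5; cz_3 = 6; cx_4 = 5; cy_4 = 4; cz_4 = 2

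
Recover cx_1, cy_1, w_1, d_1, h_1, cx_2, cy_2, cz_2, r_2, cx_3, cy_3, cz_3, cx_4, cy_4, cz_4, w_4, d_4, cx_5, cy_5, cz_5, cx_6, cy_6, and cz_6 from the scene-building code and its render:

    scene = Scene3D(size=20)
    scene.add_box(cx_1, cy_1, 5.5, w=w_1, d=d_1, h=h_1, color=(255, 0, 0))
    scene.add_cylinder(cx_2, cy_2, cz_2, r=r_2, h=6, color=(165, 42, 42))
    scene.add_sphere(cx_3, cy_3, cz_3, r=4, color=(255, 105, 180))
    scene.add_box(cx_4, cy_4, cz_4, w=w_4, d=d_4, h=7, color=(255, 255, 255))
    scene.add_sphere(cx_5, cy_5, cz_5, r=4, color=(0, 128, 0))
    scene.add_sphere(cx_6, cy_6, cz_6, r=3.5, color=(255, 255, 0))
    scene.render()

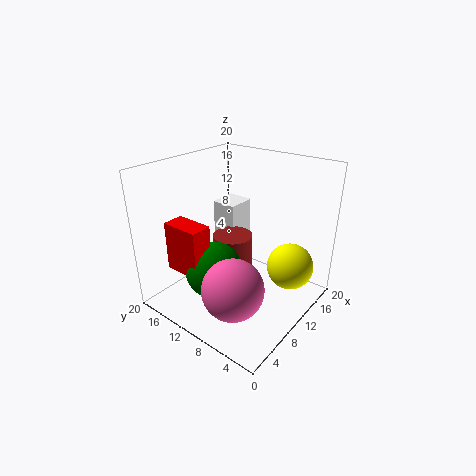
cx_1 = 3.5, cy_1 = 12, w_1 = 3, d_1 = 5.5, h_1 = 7, cx_2 = 12.5, cy_2 = 13, cz_2 = 2.5, r_2 = 3, cx_3 = 4.5, cy_3 = 6.5, cz_3 = 6, cx_4 = 14.5, cy_4 = 14.5, cz_4 = 5, w_4 = 4.5, d_4 = 4, cx_5 = 7, cy_5 = 12, cz_5 = 5.5, cx_6 = 16.5, cy_6 = 5, cz_6 = 4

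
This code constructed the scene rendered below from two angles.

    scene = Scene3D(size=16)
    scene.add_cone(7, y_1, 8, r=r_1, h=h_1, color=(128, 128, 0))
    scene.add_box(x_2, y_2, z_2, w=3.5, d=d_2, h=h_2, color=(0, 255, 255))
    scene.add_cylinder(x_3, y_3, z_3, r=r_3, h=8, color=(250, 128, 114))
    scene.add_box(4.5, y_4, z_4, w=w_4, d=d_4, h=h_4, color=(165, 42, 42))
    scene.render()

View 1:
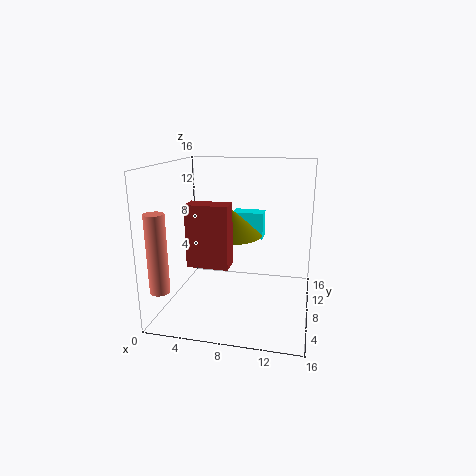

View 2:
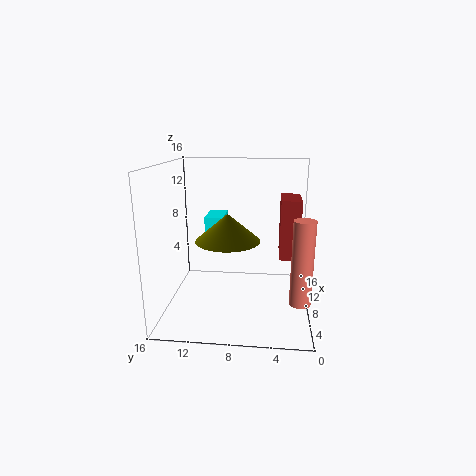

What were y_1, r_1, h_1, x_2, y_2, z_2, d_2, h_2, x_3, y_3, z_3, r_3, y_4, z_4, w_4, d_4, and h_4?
y_1 = 9, r_1 = 3.5, h_1 = 3, x_2 = 7, y_2 = 9.5, z_2 = 7.5, d_2 = 2, h_2 = 3, x_3 = 1.5, y_3 = 1.5, z_3 = 4, r_3 = 1, y_4 = 1.5, z_4 = 7, w_4 = 4, d_4 = 2, h_4 = 6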